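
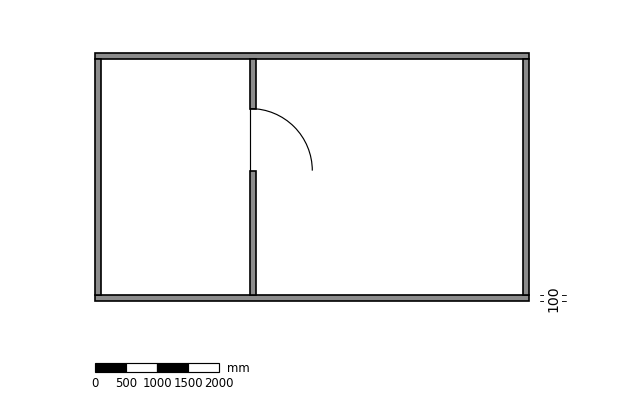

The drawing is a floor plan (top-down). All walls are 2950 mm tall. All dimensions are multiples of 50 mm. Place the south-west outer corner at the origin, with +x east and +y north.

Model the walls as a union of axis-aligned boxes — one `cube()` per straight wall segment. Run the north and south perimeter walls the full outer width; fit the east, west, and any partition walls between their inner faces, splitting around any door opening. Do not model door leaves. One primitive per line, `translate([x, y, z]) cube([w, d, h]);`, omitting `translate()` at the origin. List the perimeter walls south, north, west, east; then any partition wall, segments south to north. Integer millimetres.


cube([7000, 100, 2950]);
translate([0, 3900, 0]) cube([7000, 100, 2950]);
translate([0, 100, 0]) cube([100, 3800, 2950]);
translate([6900, 100, 0]) cube([100, 3800, 2950]);
translate([2500, 100, 0]) cube([100, 2000, 2950]);
translate([2500, 3100, 0]) cube([100, 800, 2950]);


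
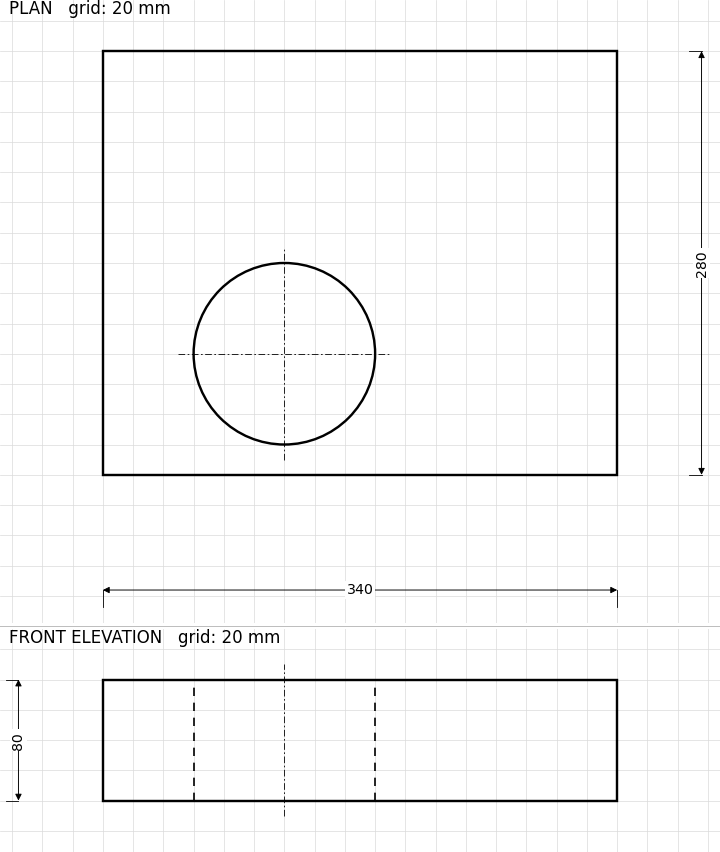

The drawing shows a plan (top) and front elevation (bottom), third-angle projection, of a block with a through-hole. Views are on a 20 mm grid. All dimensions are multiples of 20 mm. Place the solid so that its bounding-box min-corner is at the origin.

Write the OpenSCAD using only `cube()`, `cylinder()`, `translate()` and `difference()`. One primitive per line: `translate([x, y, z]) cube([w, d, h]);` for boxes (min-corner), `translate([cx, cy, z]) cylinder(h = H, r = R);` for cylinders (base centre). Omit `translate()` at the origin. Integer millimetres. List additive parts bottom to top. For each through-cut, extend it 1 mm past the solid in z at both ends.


difference() {
  cube([340, 280, 80]);
  translate([120, 80, -1]) cylinder(h = 82, r = 60);
}


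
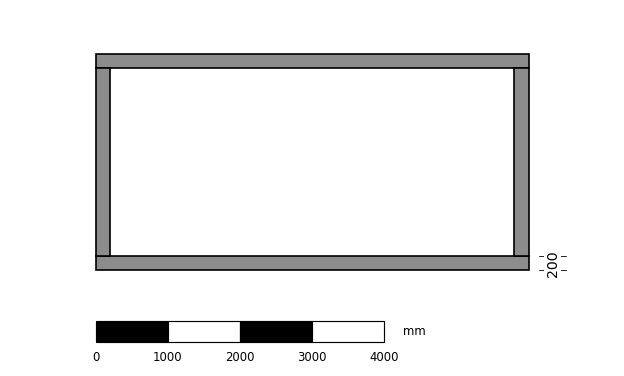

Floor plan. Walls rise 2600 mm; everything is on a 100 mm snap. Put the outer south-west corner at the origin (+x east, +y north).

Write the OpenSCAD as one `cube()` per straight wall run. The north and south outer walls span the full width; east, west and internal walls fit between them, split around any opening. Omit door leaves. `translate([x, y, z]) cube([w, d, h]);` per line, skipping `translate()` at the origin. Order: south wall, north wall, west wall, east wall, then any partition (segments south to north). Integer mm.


cube([6000, 200, 2600]);
translate([0, 2800, 0]) cube([6000, 200, 2600]);
translate([0, 200, 0]) cube([200, 2600, 2600]);
translate([5800, 200, 0]) cube([200, 2600, 2600]);


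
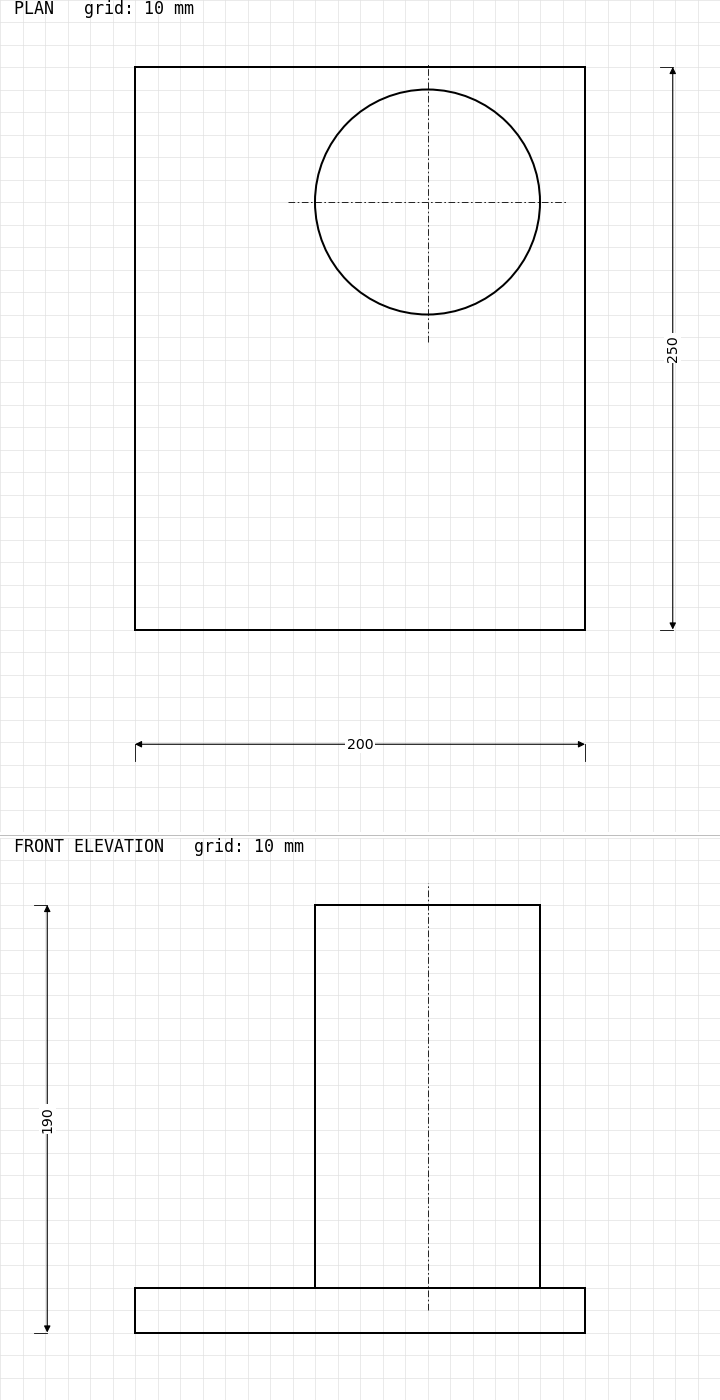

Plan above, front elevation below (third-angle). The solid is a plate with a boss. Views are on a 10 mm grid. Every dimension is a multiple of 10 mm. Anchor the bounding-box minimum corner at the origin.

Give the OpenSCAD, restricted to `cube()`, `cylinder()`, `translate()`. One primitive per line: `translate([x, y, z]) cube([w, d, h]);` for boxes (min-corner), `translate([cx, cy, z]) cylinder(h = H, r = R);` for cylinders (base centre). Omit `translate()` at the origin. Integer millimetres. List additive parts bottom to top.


cube([200, 250, 20]);
translate([130, 190, 20]) cylinder(h = 170, r = 50);


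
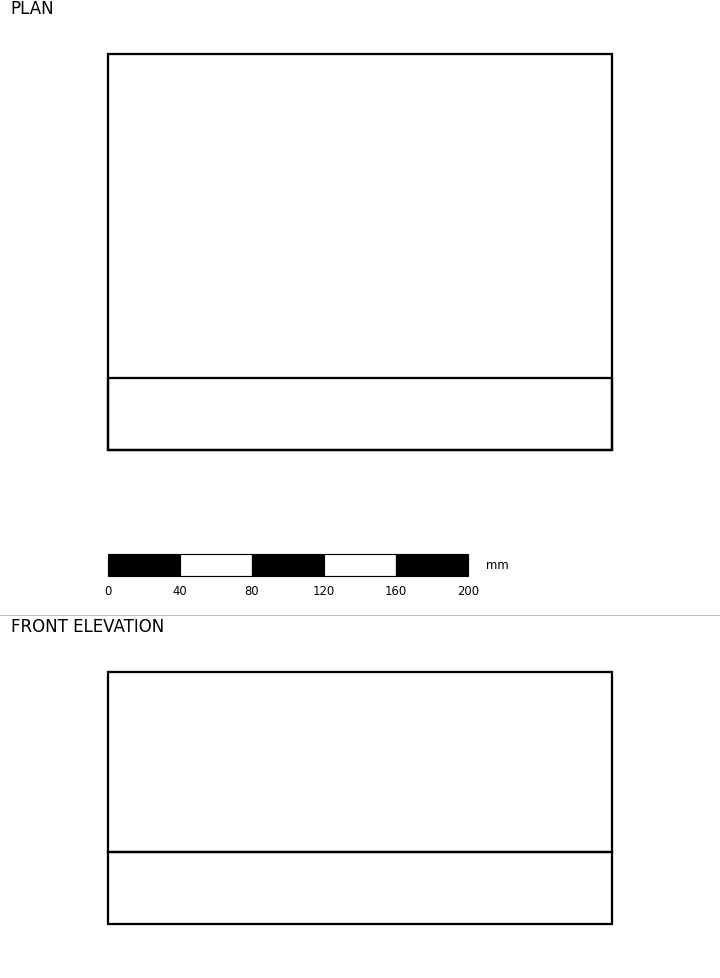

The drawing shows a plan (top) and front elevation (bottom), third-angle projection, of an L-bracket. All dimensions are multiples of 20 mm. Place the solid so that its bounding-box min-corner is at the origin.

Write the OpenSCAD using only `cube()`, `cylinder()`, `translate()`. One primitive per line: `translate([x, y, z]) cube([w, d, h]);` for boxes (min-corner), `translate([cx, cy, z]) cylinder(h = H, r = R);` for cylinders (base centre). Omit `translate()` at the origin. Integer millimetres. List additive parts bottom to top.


cube([280, 220, 40]);
translate([0, 0, 40]) cube([280, 40, 100]);


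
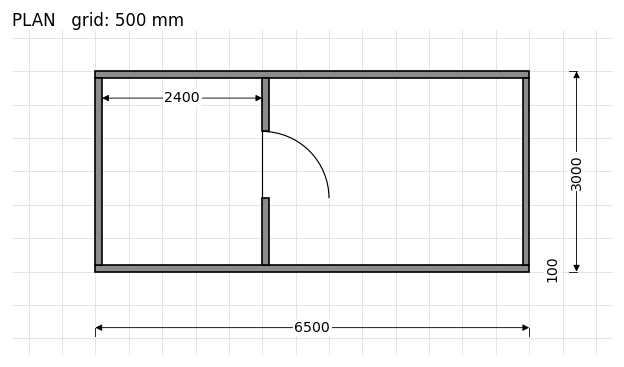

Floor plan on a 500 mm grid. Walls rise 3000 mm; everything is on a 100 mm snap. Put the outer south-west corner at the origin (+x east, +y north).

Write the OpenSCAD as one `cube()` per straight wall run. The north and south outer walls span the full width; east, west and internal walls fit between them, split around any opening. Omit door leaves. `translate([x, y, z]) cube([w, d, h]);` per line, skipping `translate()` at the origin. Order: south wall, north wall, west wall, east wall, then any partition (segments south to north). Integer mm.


cube([6500, 100, 3000]);
translate([0, 2900, 0]) cube([6500, 100, 3000]);
translate([0, 100, 0]) cube([100, 2800, 3000]);
translate([6400, 100, 0]) cube([100, 2800, 3000]);
translate([2500, 100, 0]) cube([100, 1000, 3000]);
translate([2500, 2100, 0]) cube([100, 800, 3000]);


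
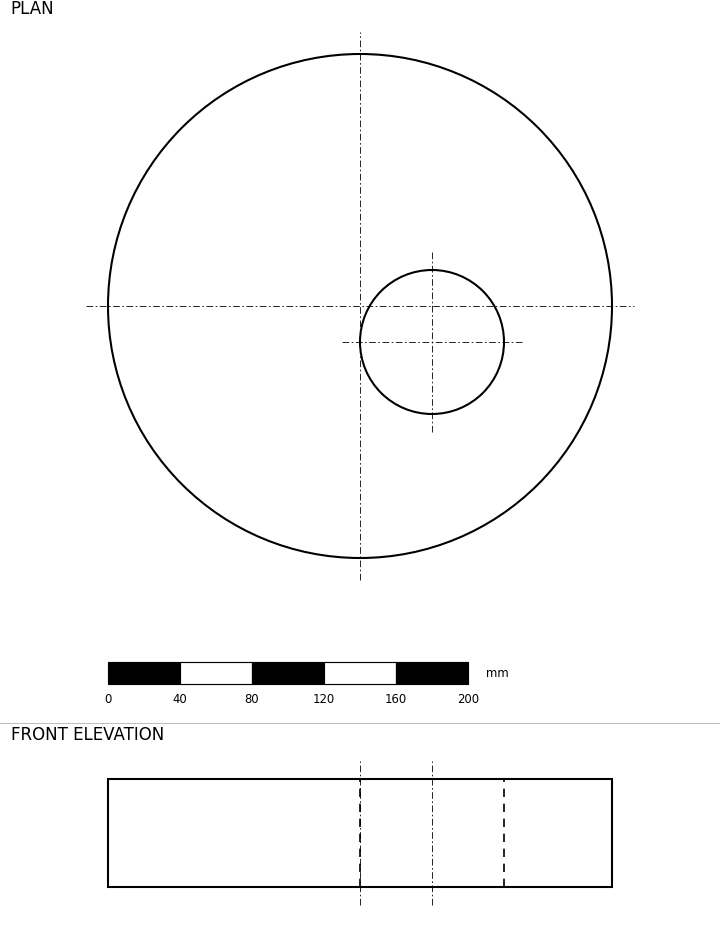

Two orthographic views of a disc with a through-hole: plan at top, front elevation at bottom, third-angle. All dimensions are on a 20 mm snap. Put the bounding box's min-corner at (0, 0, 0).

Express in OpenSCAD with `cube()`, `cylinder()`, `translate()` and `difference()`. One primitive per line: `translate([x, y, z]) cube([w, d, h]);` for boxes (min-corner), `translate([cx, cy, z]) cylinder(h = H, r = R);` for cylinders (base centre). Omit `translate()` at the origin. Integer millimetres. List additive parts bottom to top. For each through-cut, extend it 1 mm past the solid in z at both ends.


difference() {
  translate([140, 140, 0]) cylinder(h = 60, r = 140);
  translate([180, 120, -1]) cylinder(h = 62, r = 40);
}


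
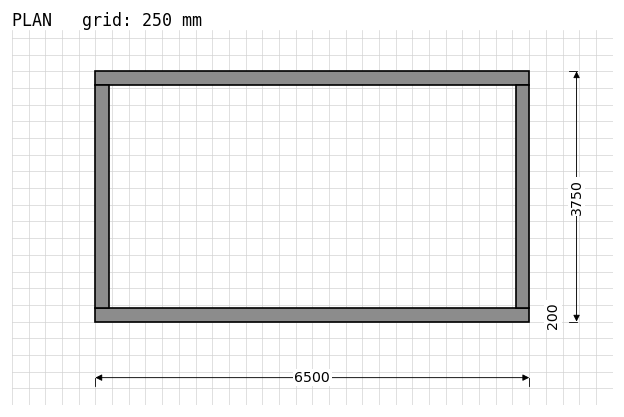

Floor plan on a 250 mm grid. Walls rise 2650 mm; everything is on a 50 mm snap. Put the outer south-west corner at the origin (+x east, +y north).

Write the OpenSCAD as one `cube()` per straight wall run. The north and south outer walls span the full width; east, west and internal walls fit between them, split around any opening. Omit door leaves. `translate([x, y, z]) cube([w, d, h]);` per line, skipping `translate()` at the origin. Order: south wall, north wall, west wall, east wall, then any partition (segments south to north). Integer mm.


cube([6500, 200, 2650]);
translate([0, 3550, 0]) cube([6500, 200, 2650]);
translate([0, 200, 0]) cube([200, 3350, 2650]);
translate([6300, 200, 0]) cube([200, 3350, 2650]);


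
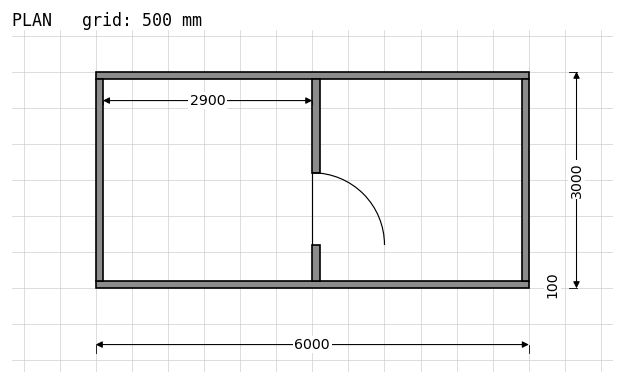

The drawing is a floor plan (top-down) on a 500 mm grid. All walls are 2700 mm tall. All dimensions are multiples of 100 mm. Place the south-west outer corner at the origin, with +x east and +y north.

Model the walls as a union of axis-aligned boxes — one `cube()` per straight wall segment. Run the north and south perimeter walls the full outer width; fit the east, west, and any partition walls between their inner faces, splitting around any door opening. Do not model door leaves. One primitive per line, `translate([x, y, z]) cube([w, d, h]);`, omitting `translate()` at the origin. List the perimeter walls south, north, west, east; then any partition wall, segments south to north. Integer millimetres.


cube([6000, 100, 2700]);
translate([0, 2900, 0]) cube([6000, 100, 2700]);
translate([0, 100, 0]) cube([100, 2800, 2700]);
translate([5900, 100, 0]) cube([100, 2800, 2700]);
translate([3000, 100, 0]) cube([100, 500, 2700]);
translate([3000, 1600, 0]) cube([100, 1300, 2700]);


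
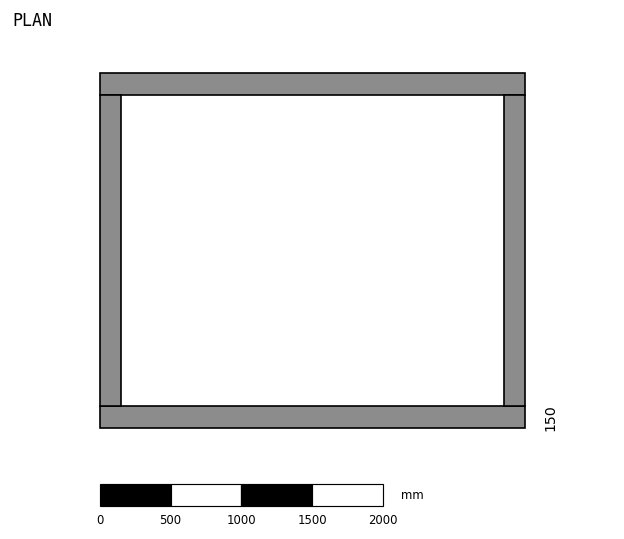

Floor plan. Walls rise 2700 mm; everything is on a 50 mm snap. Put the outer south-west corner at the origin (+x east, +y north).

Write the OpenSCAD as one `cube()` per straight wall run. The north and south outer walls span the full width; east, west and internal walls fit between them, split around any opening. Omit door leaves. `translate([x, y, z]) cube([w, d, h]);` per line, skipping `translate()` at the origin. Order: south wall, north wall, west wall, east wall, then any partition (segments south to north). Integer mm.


cube([3000, 150, 2700]);
translate([0, 2350, 0]) cube([3000, 150, 2700]);
translate([0, 150, 0]) cube([150, 2200, 2700]);
translate([2850, 150, 0]) cube([150, 2200, 2700]);


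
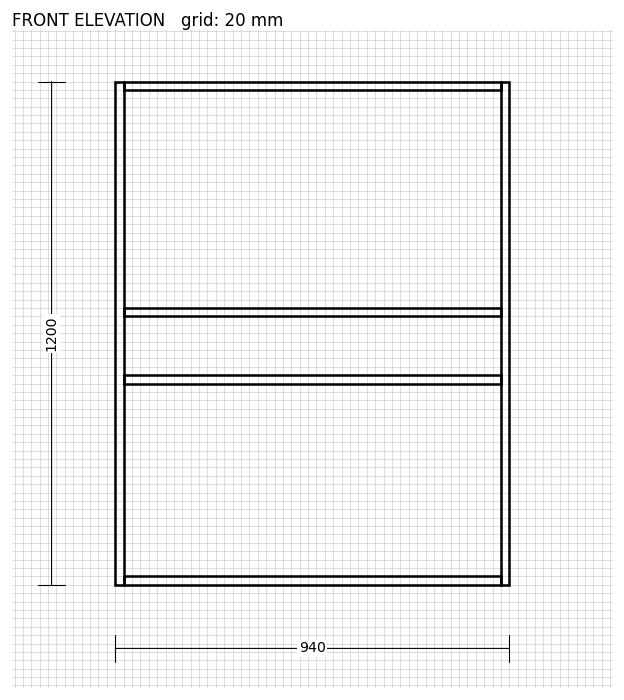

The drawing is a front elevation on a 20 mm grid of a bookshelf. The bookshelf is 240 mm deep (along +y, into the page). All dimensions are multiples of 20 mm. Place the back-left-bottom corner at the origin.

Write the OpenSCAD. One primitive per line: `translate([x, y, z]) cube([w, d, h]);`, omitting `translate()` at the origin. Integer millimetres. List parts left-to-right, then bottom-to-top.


cube([20, 240, 1200]);
translate([20, 0, 0]) cube([900, 240, 20]);
translate([20, 0, 480]) cube([900, 240, 20]);
translate([20, 0, 640]) cube([900, 240, 20]);
translate([20, 0, 1180]) cube([900, 240, 20]);
translate([920, 0, 0]) cube([20, 240, 1200]);


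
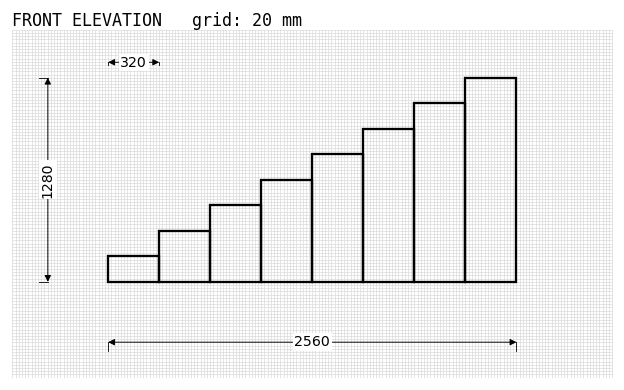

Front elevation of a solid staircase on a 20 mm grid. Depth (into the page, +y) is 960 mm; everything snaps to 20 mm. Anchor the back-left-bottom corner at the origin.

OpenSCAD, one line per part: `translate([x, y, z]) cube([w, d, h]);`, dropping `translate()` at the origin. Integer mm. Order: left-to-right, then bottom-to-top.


cube([320, 960, 160]);
translate([320, 0, 0]) cube([320, 960, 320]);
translate([640, 0, 0]) cube([320, 960, 480]);
translate([960, 0, 0]) cube([320, 960, 640]);
translate([1280, 0, 0]) cube([320, 960, 800]);
translate([1600, 0, 0]) cube([320, 960, 960]);
translate([1920, 0, 0]) cube([320, 960, 1120]);
translate([2240, 0, 0]) cube([320, 960, 1280]);


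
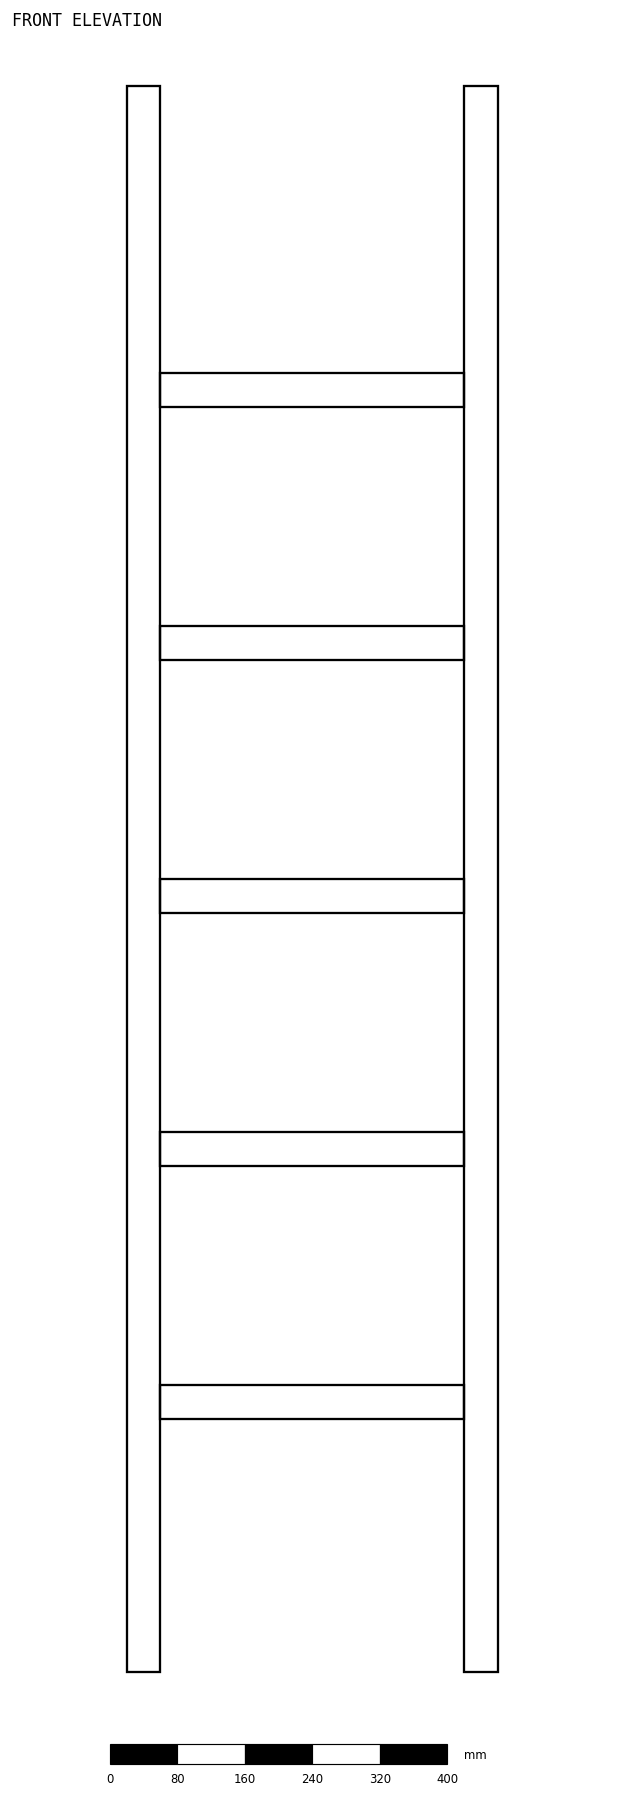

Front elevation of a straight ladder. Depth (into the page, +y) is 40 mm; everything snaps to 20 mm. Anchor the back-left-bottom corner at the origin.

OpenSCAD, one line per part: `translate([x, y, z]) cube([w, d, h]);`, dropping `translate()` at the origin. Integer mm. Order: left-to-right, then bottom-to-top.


cube([40, 40, 1880]);
translate([40, 0, 300]) cube([360, 40, 40]);
translate([40, 0, 600]) cube([360, 40, 40]);
translate([40, 0, 900]) cube([360, 40, 40]);
translate([40, 0, 1200]) cube([360, 40, 40]);
translate([40, 0, 1500]) cube([360, 40, 40]);
translate([400, 0, 0]) cube([40, 40, 1880]);


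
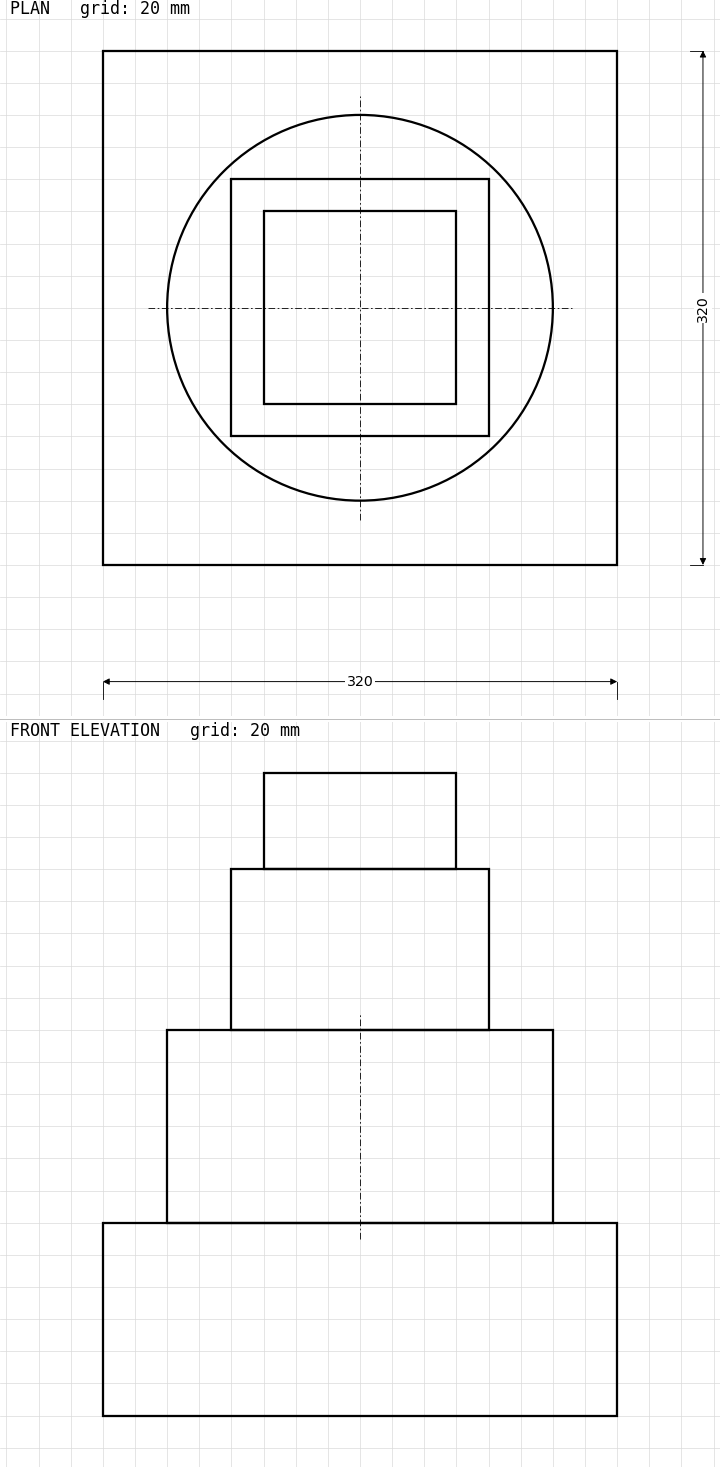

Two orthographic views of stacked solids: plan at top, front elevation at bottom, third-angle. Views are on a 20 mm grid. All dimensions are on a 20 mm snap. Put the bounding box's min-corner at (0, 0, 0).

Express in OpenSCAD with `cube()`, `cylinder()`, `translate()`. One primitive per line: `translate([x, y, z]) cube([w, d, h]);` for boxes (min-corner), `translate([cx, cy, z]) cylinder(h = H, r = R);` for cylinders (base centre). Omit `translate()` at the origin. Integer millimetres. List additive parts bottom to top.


cube([320, 320, 120]);
translate([160, 160, 120]) cylinder(h = 120, r = 120);
translate([80, 80, 240]) cube([160, 160, 100]);
translate([100, 100, 340]) cube([120, 120, 60]);


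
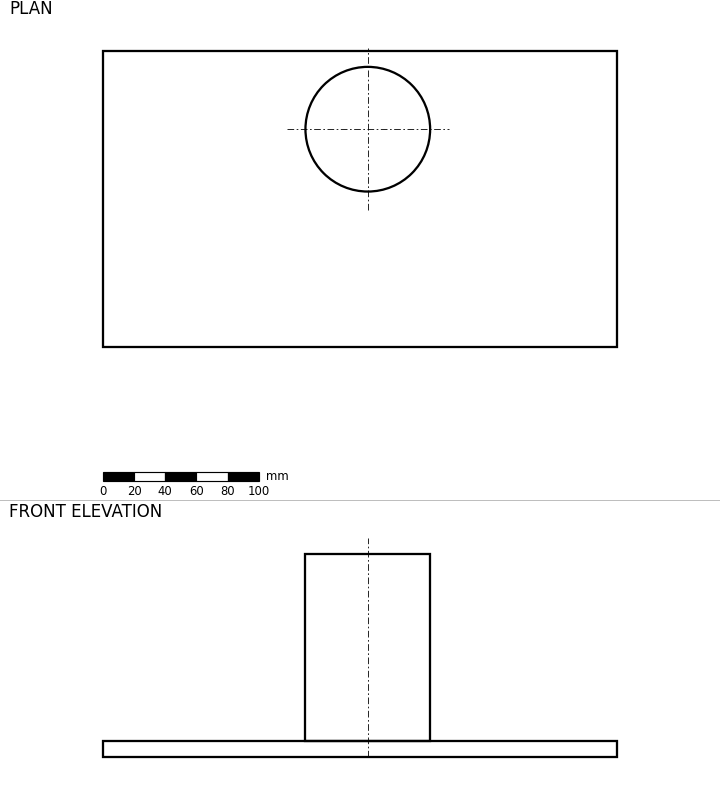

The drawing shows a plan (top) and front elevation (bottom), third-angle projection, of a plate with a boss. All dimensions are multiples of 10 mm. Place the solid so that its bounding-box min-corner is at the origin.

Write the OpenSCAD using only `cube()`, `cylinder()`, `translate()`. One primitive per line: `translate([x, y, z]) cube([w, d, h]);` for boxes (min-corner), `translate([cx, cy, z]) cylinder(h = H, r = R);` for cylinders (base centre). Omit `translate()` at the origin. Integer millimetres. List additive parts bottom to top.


cube([330, 190, 10]);
translate([170, 140, 10]) cylinder(h = 120, r = 40);


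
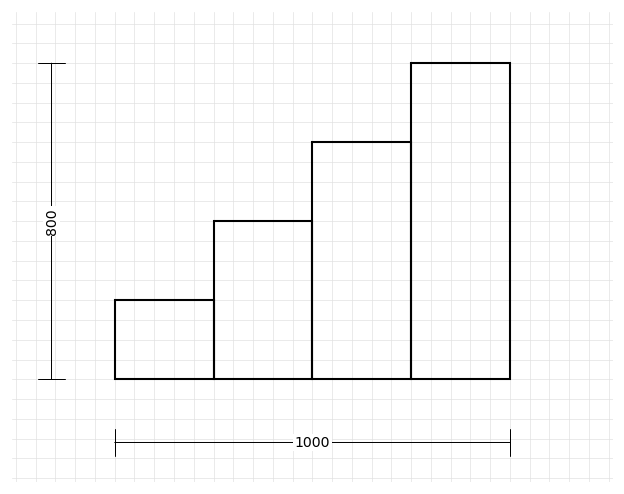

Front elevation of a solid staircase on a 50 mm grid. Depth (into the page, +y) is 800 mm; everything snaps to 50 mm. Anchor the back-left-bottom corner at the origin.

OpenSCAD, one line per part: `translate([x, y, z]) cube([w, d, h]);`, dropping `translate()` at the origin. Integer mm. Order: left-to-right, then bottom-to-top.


cube([250, 800, 200]);
translate([250, 0, 0]) cube([250, 800, 400]);
translate([500, 0, 0]) cube([250, 800, 600]);
translate([750, 0, 0]) cube([250, 800, 800]);


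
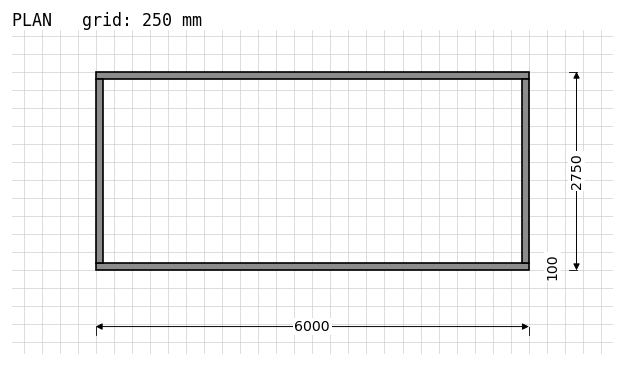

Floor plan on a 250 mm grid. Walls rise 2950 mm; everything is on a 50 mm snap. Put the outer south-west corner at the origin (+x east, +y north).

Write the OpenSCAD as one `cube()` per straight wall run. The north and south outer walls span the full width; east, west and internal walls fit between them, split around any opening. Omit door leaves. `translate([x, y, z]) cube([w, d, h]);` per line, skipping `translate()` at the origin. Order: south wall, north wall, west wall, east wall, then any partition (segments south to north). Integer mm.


cube([6000, 100, 2950]);
translate([0, 2650, 0]) cube([6000, 100, 2950]);
translate([0, 100, 0]) cube([100, 2550, 2950]);
translate([5900, 100, 0]) cube([100, 2550, 2950]);


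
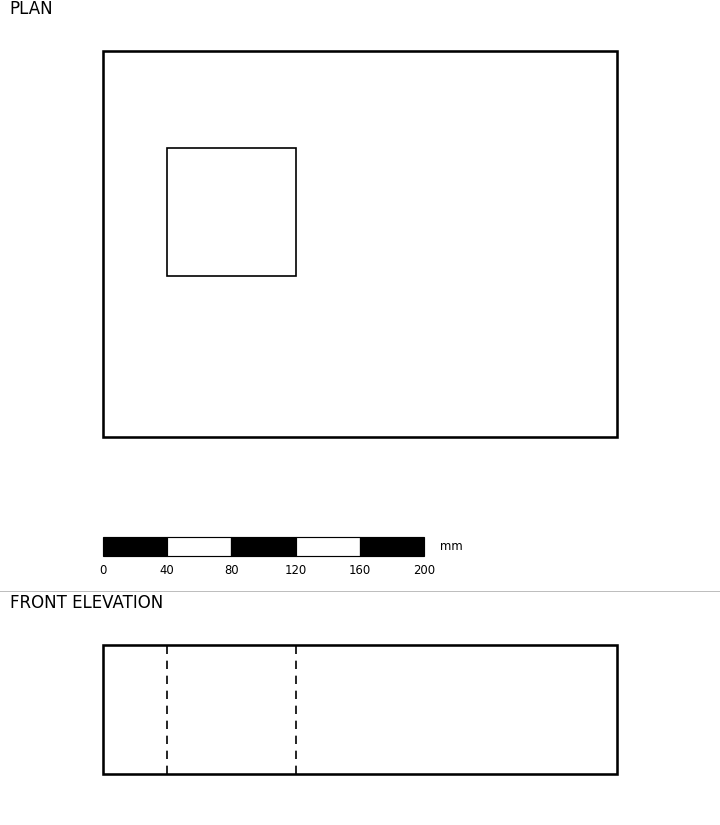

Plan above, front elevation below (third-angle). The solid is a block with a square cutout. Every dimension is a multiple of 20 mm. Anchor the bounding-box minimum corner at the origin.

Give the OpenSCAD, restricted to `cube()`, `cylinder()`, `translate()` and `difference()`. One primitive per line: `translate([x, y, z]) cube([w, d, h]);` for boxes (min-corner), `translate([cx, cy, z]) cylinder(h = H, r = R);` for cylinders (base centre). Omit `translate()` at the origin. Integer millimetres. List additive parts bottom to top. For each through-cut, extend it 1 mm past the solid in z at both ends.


difference() {
  cube([320, 240, 80]);
  translate([40, 100, -1]) cube([80, 80, 82]);
}


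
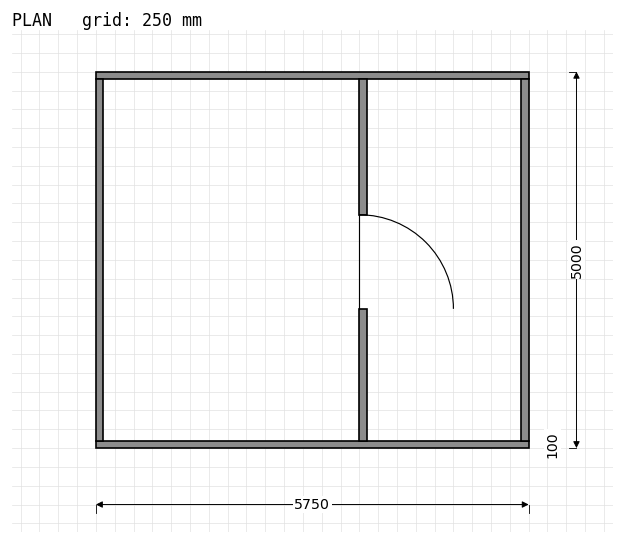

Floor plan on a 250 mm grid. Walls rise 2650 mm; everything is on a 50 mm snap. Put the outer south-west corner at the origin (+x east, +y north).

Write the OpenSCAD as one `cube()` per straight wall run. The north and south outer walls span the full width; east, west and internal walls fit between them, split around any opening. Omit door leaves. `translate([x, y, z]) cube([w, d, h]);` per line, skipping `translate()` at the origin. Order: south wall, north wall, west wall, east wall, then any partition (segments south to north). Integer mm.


cube([5750, 100, 2650]);
translate([0, 4900, 0]) cube([5750, 100, 2650]);
translate([0, 100, 0]) cube([100, 4800, 2650]);
translate([5650, 100, 0]) cube([100, 4800, 2650]);
translate([3500, 100, 0]) cube([100, 1750, 2650]);
translate([3500, 3100, 0]) cube([100, 1800, 2650]);


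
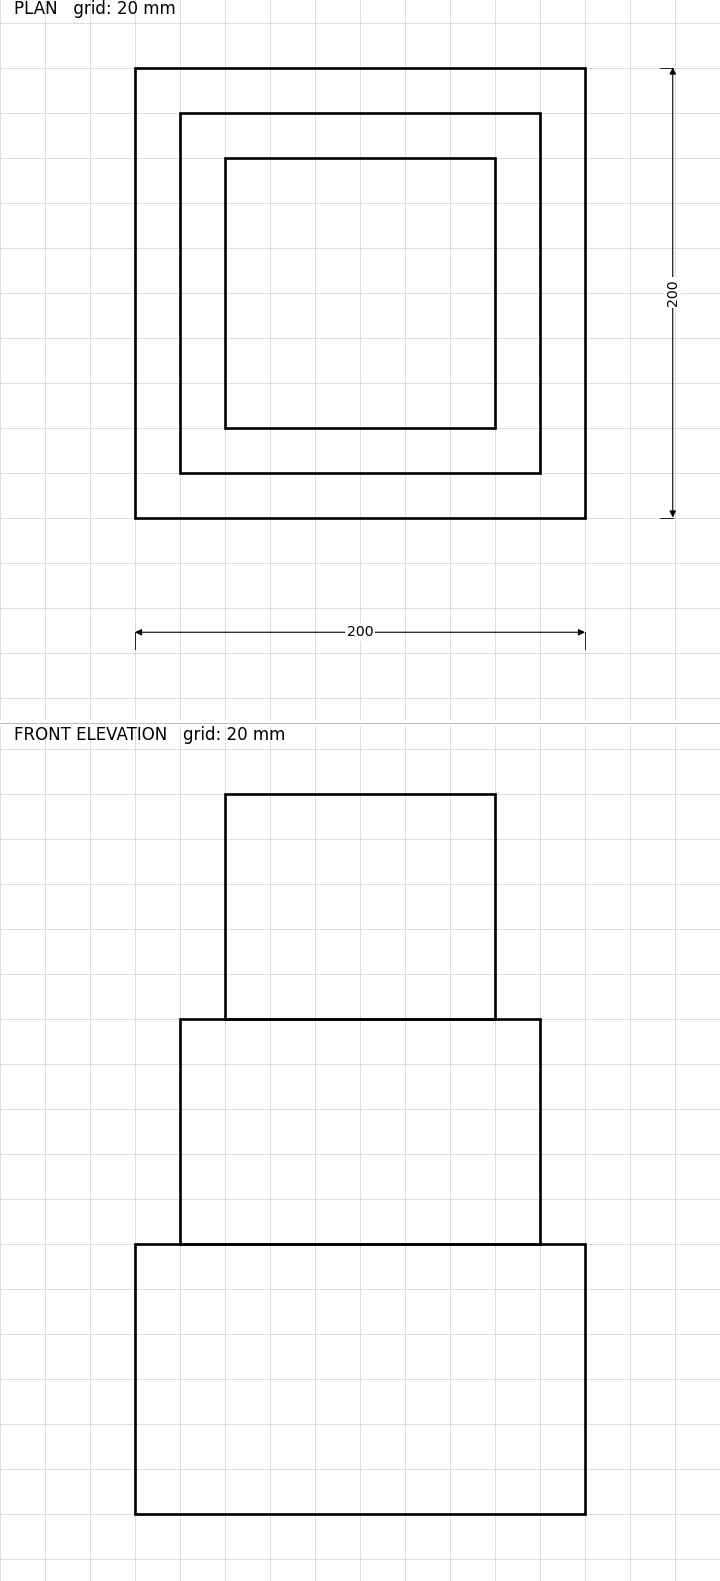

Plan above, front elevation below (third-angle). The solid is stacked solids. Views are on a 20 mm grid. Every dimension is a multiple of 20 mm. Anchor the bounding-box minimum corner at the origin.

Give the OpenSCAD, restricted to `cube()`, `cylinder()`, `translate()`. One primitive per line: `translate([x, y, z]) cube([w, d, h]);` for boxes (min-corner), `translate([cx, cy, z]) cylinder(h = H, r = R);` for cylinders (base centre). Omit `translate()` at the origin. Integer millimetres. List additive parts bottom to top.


cube([200, 200, 120]);
translate([20, 20, 120]) cube([160, 160, 100]);
translate([40, 40, 220]) cube([120, 120, 100]);


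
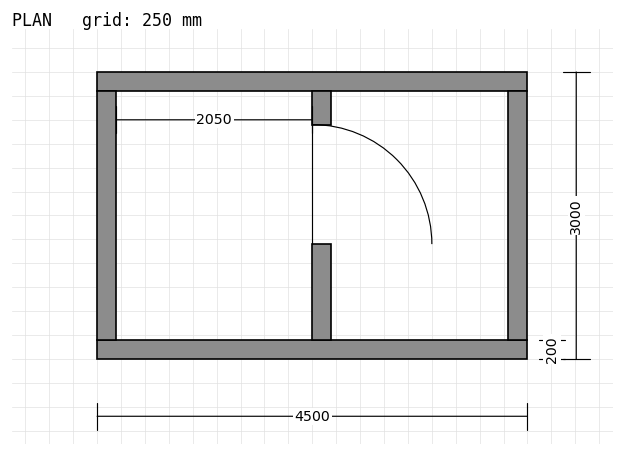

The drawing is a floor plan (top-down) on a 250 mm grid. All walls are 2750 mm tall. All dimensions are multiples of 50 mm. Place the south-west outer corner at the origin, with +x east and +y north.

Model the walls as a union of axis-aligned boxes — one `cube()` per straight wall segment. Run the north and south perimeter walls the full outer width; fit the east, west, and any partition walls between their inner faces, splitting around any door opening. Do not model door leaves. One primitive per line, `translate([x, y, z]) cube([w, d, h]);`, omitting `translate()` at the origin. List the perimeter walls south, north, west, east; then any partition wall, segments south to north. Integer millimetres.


cube([4500, 200, 2750]);
translate([0, 2800, 0]) cube([4500, 200, 2750]);
translate([0, 200, 0]) cube([200, 2600, 2750]);
translate([4300, 200, 0]) cube([200, 2600, 2750]);
translate([2250, 200, 0]) cube([200, 1000, 2750]);
translate([2250, 2450, 0]) cube([200, 350, 2750]);


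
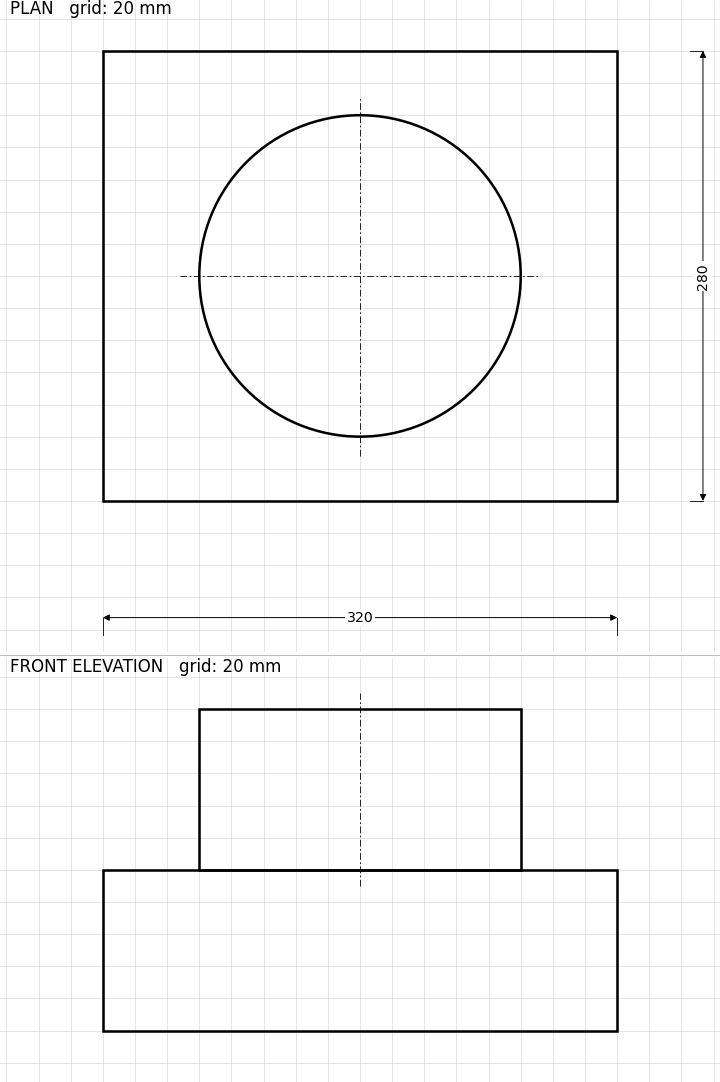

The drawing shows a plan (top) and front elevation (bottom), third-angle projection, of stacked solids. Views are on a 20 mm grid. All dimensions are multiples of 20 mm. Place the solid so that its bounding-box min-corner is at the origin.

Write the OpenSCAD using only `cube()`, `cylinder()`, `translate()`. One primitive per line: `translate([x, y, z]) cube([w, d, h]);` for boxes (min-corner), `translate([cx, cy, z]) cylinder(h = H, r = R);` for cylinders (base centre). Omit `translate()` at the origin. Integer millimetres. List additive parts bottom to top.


cube([320, 280, 100]);
translate([160, 140, 100]) cylinder(h = 100, r = 100);


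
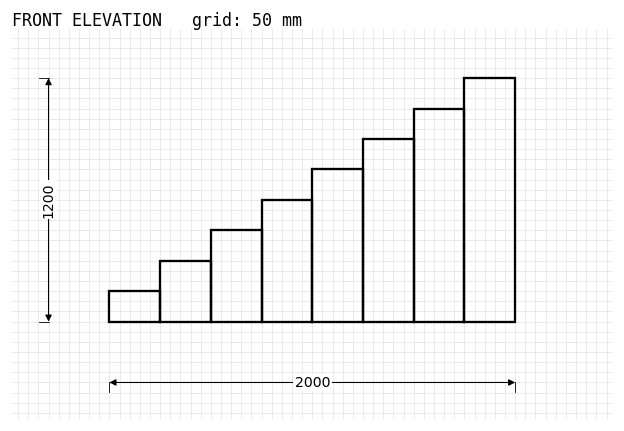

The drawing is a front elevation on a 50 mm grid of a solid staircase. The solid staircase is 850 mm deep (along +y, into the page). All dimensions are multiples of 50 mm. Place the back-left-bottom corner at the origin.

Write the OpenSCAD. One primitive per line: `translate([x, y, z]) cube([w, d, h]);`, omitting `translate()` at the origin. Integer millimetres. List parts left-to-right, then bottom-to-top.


cube([250, 850, 150]);
translate([250, 0, 0]) cube([250, 850, 300]);
translate([500, 0, 0]) cube([250, 850, 450]);
translate([750, 0, 0]) cube([250, 850, 600]);
translate([1000, 0, 0]) cube([250, 850, 750]);
translate([1250, 0, 0]) cube([250, 850, 900]);
translate([1500, 0, 0]) cube([250, 850, 1050]);
translate([1750, 0, 0]) cube([250, 850, 1200]);


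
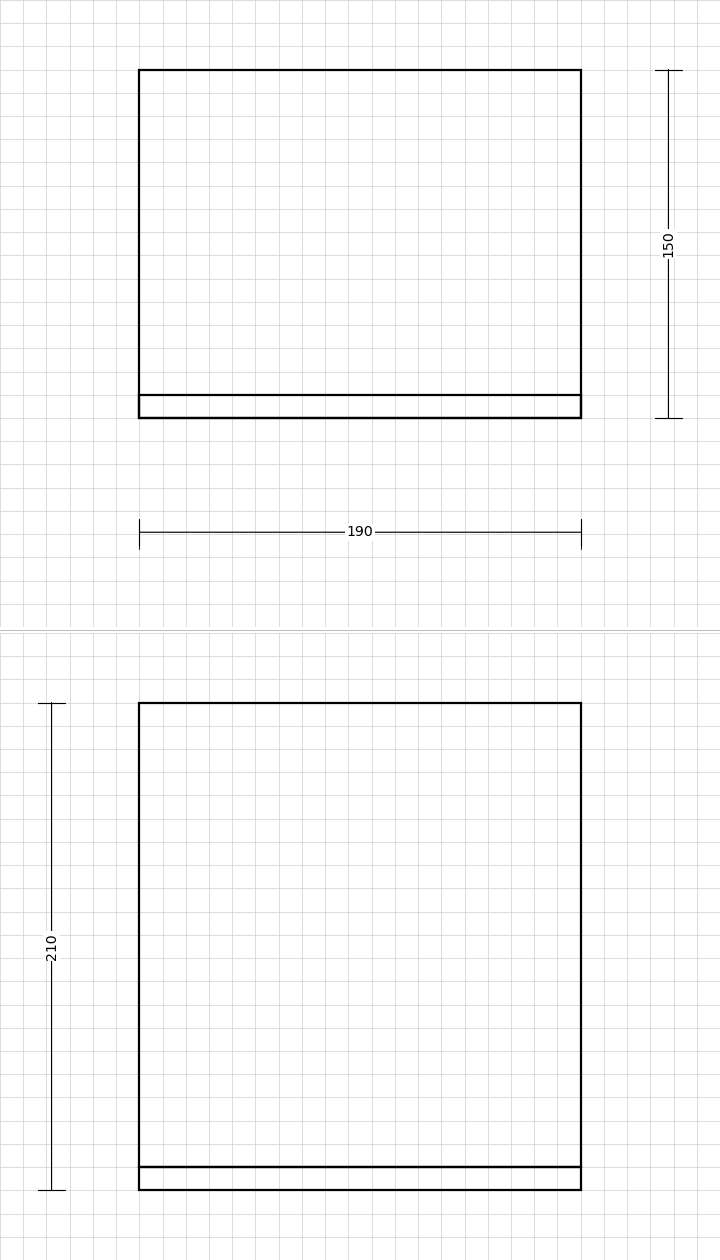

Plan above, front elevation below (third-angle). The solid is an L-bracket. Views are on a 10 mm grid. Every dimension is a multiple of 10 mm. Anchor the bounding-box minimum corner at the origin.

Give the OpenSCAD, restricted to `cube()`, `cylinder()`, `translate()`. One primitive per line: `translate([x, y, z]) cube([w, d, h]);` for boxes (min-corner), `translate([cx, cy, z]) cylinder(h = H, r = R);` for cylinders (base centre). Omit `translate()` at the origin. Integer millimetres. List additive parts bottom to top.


cube([190, 150, 10]);
translate([0, 0, 10]) cube([190, 10, 200]);


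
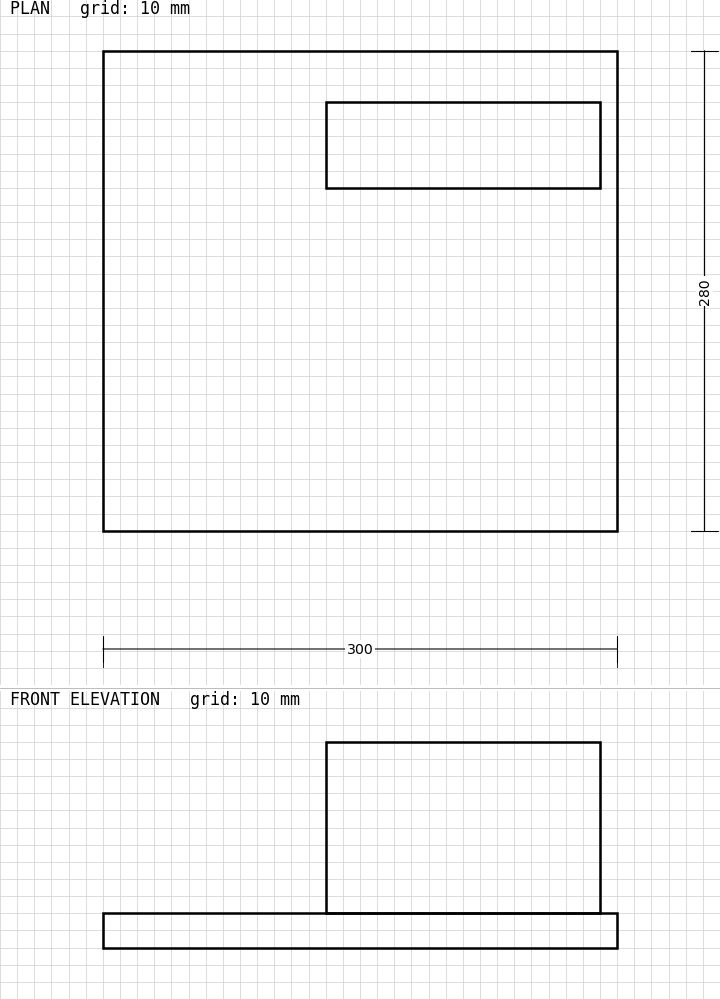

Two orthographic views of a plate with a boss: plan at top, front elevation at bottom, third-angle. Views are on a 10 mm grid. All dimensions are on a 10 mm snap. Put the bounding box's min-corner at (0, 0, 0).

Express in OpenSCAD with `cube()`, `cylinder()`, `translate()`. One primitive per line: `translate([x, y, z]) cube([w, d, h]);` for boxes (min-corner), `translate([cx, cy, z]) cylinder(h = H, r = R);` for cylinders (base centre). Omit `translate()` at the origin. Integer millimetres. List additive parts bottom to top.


cube([300, 280, 20]);
translate([130, 200, 20]) cube([160, 50, 100]);


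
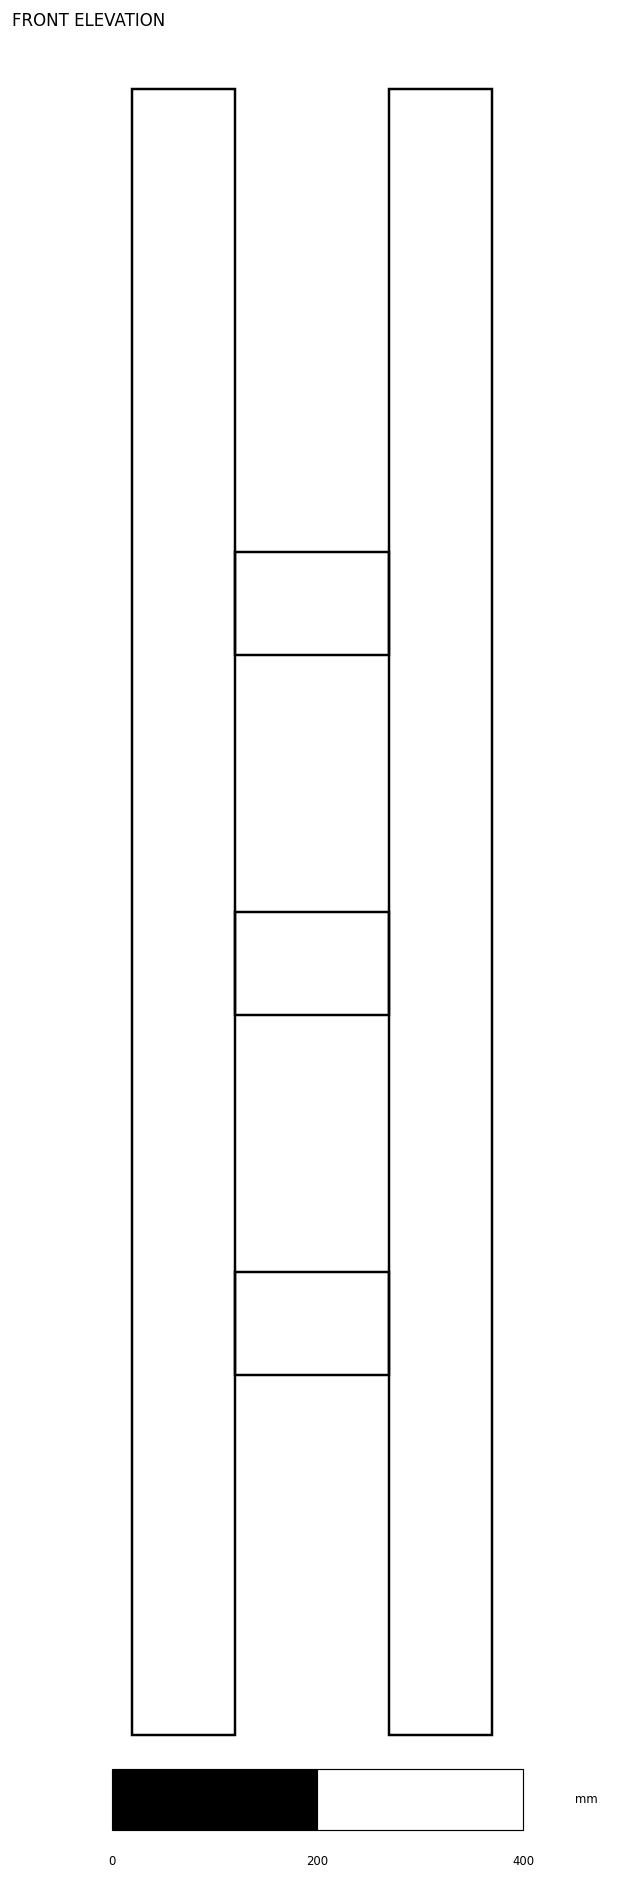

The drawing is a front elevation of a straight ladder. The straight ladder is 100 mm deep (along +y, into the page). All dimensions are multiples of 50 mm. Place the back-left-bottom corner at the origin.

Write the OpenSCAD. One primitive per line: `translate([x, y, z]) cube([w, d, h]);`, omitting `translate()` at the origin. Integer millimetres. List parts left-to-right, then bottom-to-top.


cube([100, 100, 1600]);
translate([100, 0, 350]) cube([150, 100, 100]);
translate([100, 0, 700]) cube([150, 100, 100]);
translate([100, 0, 1050]) cube([150, 100, 100]);
translate([250, 0, 0]) cube([100, 100, 1600]);


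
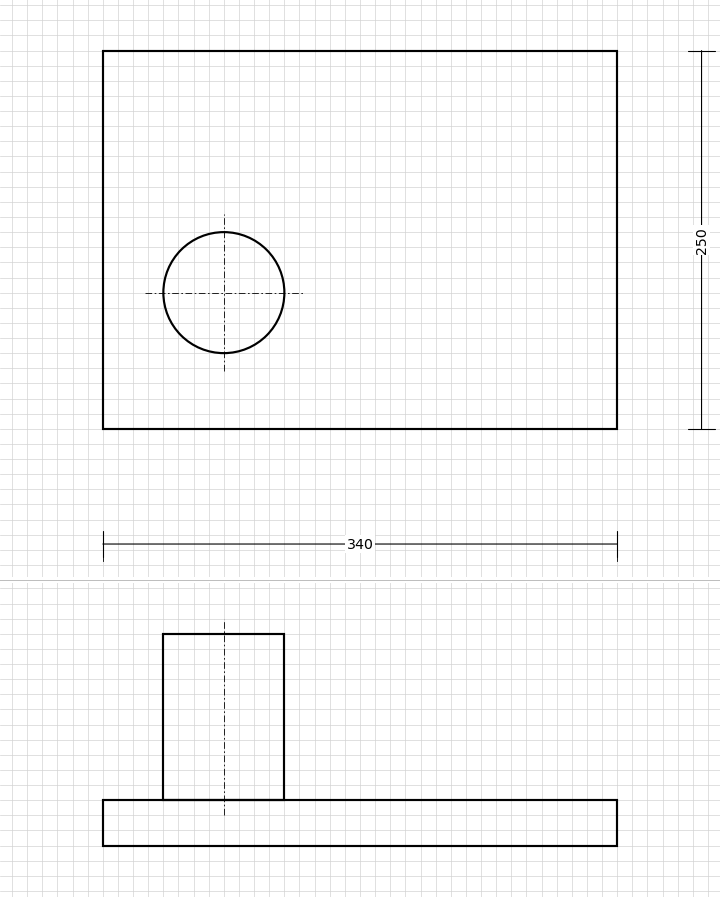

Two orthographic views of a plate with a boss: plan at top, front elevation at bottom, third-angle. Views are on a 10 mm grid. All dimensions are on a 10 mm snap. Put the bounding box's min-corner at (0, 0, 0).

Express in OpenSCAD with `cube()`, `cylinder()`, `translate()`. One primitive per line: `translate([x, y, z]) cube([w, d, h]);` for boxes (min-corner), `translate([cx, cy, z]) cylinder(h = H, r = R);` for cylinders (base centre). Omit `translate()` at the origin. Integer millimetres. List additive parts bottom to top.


cube([340, 250, 30]);
translate([80, 90, 30]) cylinder(h = 110, r = 40);


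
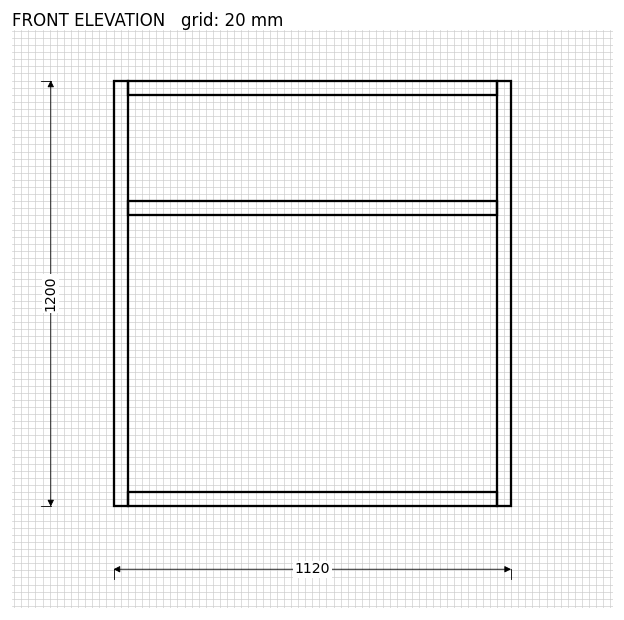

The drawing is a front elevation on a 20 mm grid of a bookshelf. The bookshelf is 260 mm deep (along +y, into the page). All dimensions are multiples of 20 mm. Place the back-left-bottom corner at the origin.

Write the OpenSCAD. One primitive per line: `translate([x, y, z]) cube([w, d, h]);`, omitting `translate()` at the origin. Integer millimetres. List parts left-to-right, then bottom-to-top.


cube([40, 260, 1200]);
translate([40, 0, 0]) cube([1040, 260, 40]);
translate([40, 0, 820]) cube([1040, 260, 40]);
translate([40, 0, 1160]) cube([1040, 260, 40]);
translate([1080, 0, 0]) cube([40, 260, 1200]);


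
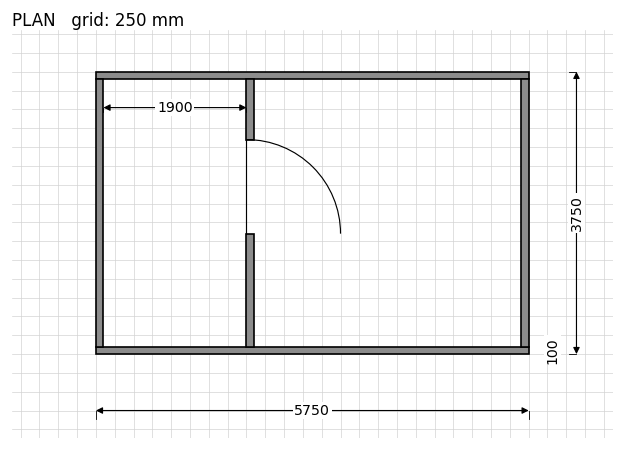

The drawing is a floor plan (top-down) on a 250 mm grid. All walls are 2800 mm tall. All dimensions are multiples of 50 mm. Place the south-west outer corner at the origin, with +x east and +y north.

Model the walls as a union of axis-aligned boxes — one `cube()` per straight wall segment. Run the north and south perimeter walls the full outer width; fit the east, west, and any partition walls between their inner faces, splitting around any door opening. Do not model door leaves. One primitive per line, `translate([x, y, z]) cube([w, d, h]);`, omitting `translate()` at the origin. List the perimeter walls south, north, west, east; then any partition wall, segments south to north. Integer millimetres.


cube([5750, 100, 2800]);
translate([0, 3650, 0]) cube([5750, 100, 2800]);
translate([0, 100, 0]) cube([100, 3550, 2800]);
translate([5650, 100, 0]) cube([100, 3550, 2800]);
translate([2000, 100, 0]) cube([100, 1500, 2800]);
translate([2000, 2850, 0]) cube([100, 800, 2800]);


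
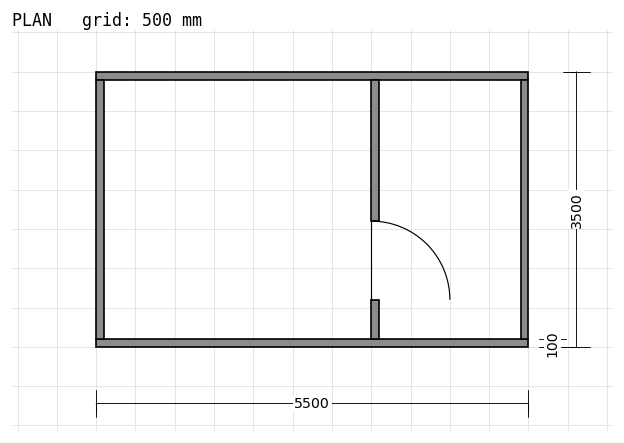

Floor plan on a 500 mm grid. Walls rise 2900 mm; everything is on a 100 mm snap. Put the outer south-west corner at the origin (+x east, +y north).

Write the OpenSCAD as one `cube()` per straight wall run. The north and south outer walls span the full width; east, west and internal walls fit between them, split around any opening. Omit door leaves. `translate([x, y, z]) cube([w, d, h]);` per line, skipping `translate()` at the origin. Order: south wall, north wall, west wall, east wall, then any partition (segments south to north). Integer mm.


cube([5500, 100, 2900]);
translate([0, 3400, 0]) cube([5500, 100, 2900]);
translate([0, 100, 0]) cube([100, 3300, 2900]);
translate([5400, 100, 0]) cube([100, 3300, 2900]);
translate([3500, 100, 0]) cube([100, 500, 2900]);
translate([3500, 1600, 0]) cube([100, 1800, 2900]);


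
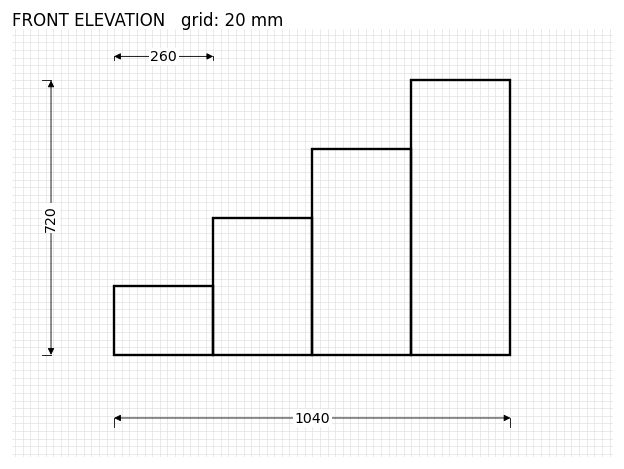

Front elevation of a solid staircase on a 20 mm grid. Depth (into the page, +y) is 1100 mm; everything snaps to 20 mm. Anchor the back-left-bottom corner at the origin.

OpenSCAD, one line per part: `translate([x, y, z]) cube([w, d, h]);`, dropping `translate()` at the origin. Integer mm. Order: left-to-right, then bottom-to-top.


cube([260, 1100, 180]);
translate([260, 0, 0]) cube([260, 1100, 360]);
translate([520, 0, 0]) cube([260, 1100, 540]);
translate([780, 0, 0]) cube([260, 1100, 720]);


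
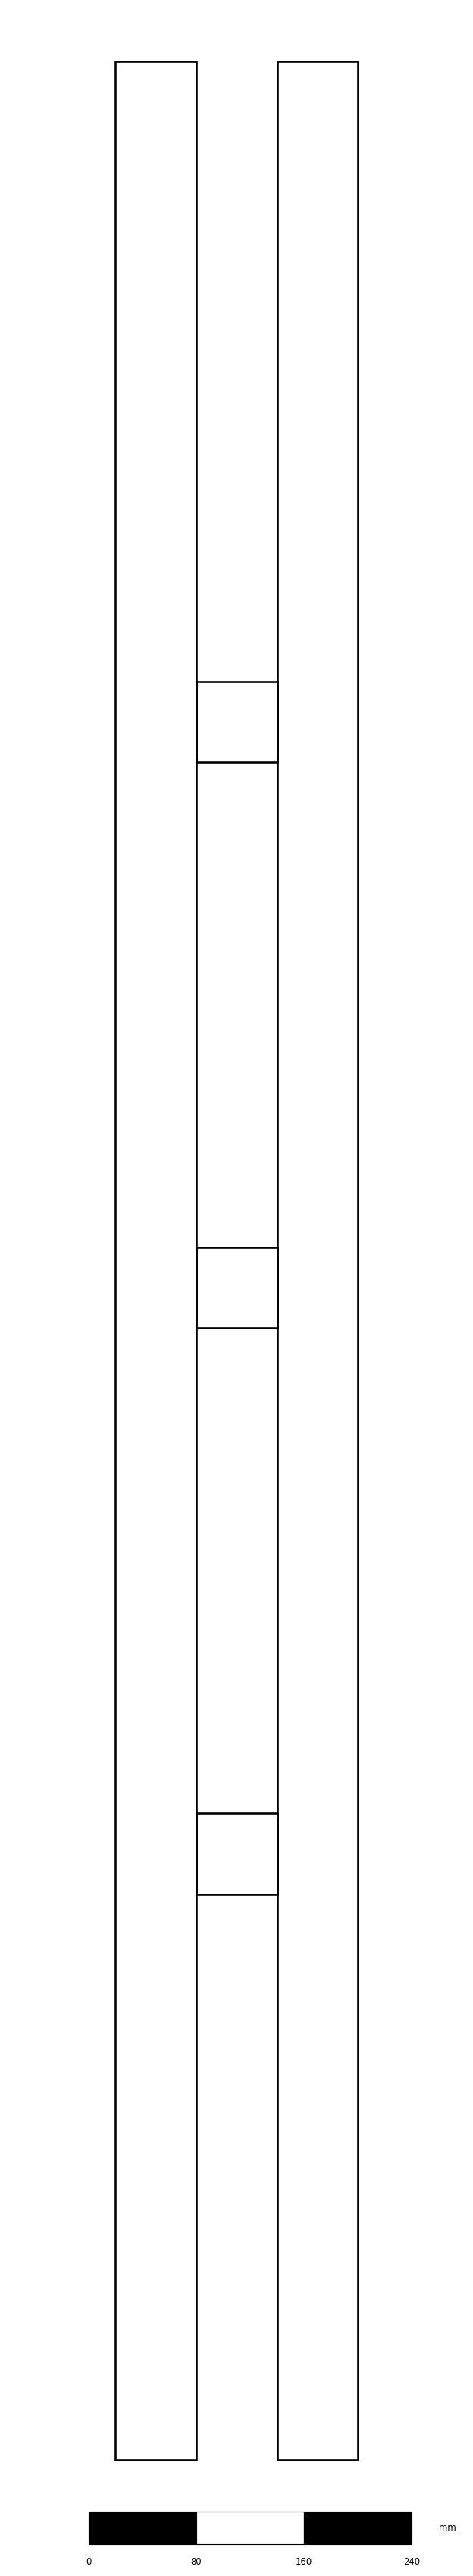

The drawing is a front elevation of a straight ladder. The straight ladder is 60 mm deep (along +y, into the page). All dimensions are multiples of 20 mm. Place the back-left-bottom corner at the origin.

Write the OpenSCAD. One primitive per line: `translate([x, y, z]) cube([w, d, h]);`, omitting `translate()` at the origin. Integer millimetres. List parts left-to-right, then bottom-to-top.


cube([60, 60, 1780]);
translate([60, 0, 420]) cube([60, 60, 60]);
translate([60, 0, 840]) cube([60, 60, 60]);
translate([60, 0, 1260]) cube([60, 60, 60]);
translate([120, 0, 0]) cube([60, 60, 1780]);


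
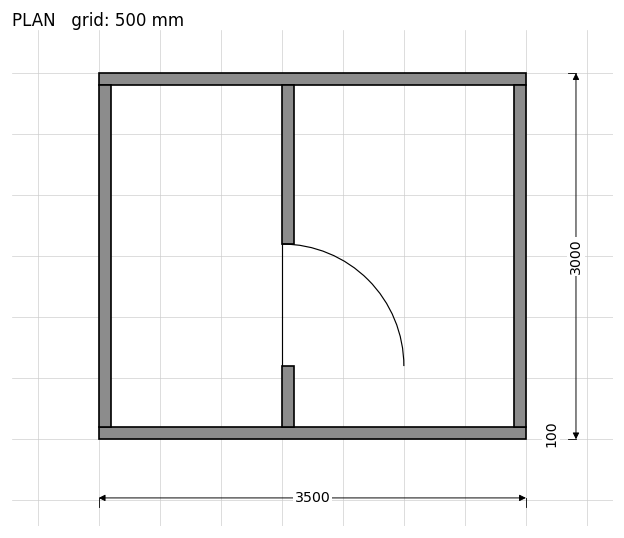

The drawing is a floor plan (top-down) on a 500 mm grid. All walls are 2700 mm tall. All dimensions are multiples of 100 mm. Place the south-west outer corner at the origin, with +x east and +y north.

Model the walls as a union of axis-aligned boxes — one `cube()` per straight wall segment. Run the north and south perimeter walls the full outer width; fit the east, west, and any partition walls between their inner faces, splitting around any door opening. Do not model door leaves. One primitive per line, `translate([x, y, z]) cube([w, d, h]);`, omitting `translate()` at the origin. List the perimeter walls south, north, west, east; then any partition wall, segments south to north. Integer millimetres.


cube([3500, 100, 2700]);
translate([0, 2900, 0]) cube([3500, 100, 2700]);
translate([0, 100, 0]) cube([100, 2800, 2700]);
translate([3400, 100, 0]) cube([100, 2800, 2700]);
translate([1500, 100, 0]) cube([100, 500, 2700]);
translate([1500, 1600, 0]) cube([100, 1300, 2700]);


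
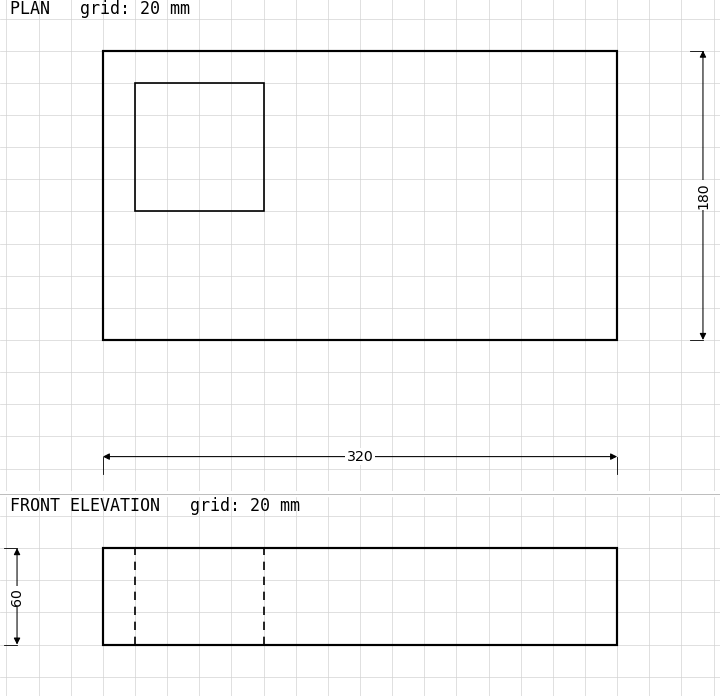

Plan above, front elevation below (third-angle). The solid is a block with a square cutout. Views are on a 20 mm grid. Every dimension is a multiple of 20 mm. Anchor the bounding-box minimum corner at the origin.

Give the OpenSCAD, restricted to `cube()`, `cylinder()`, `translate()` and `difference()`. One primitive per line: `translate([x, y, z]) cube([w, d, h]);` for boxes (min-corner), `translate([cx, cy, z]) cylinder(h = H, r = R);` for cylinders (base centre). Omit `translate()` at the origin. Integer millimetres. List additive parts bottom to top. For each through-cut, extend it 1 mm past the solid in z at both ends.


difference() {
  cube([320, 180, 60]);
  translate([20, 80, -1]) cube([80, 80, 62]);
}


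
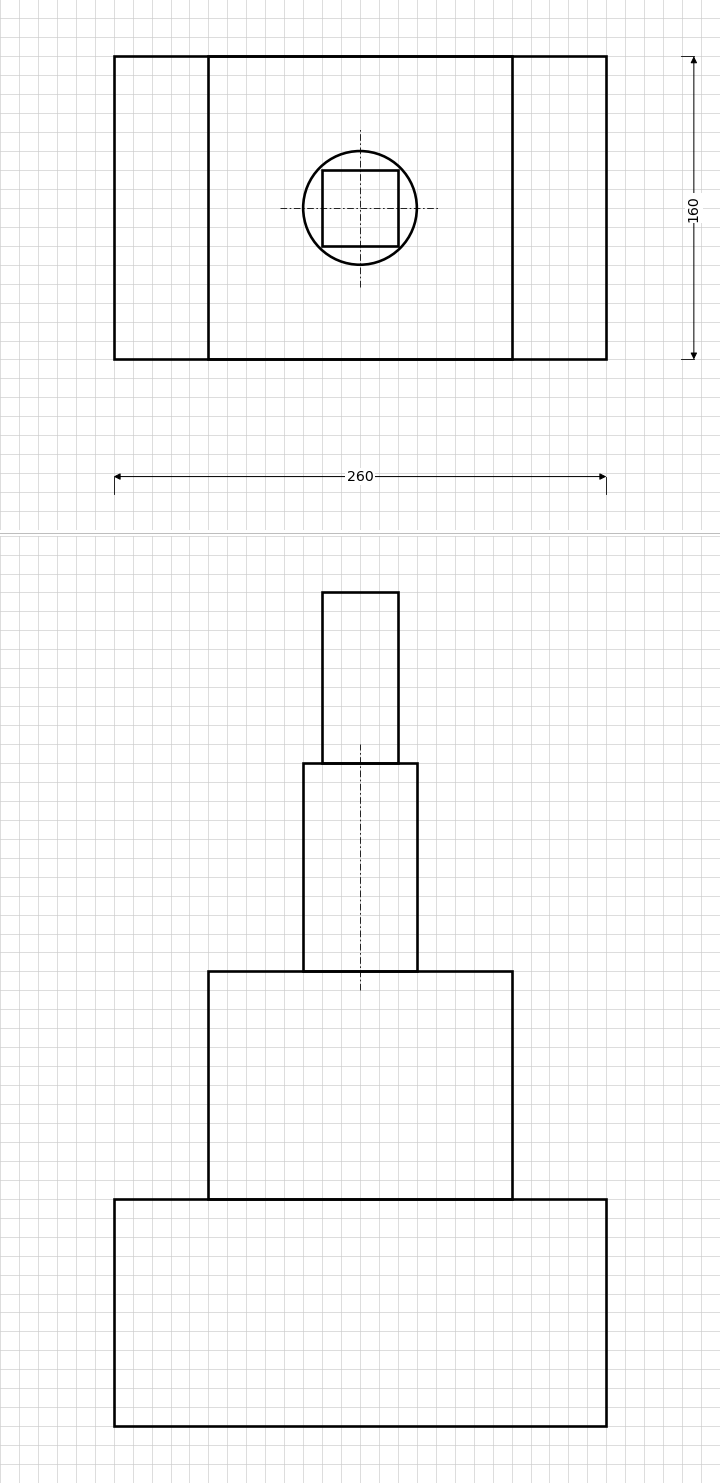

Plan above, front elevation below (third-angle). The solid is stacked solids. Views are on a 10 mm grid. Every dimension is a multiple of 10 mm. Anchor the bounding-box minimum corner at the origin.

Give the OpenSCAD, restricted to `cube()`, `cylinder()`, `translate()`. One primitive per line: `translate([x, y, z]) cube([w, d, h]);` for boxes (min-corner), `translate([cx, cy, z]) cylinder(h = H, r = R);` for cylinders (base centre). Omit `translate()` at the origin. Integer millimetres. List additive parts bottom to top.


cube([260, 160, 120]);
translate([50, 0, 120]) cube([160, 160, 120]);
translate([130, 80, 240]) cylinder(h = 110, r = 30);
translate([110, 60, 350]) cube([40, 40, 90]);


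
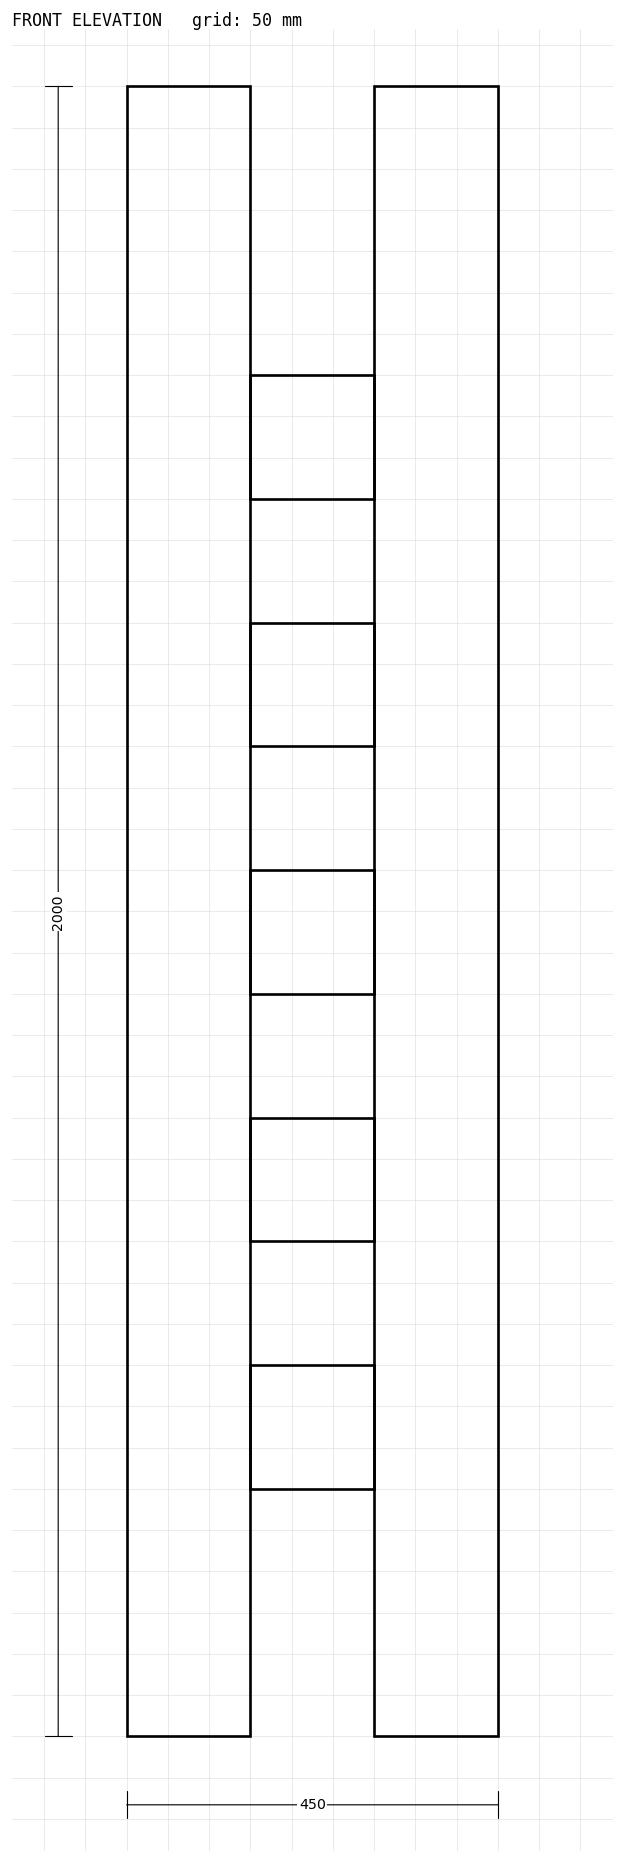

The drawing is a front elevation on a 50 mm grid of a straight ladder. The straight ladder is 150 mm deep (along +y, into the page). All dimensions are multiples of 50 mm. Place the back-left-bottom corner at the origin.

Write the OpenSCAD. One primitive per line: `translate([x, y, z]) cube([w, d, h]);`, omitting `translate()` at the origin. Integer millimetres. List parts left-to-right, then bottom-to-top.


cube([150, 150, 2000]);
translate([150, 0, 300]) cube([150, 150, 150]);
translate([150, 0, 600]) cube([150, 150, 150]);
translate([150, 0, 900]) cube([150, 150, 150]);
translate([150, 0, 1200]) cube([150, 150, 150]);
translate([150, 0, 1500]) cube([150, 150, 150]);
translate([300, 0, 0]) cube([150, 150, 2000]);


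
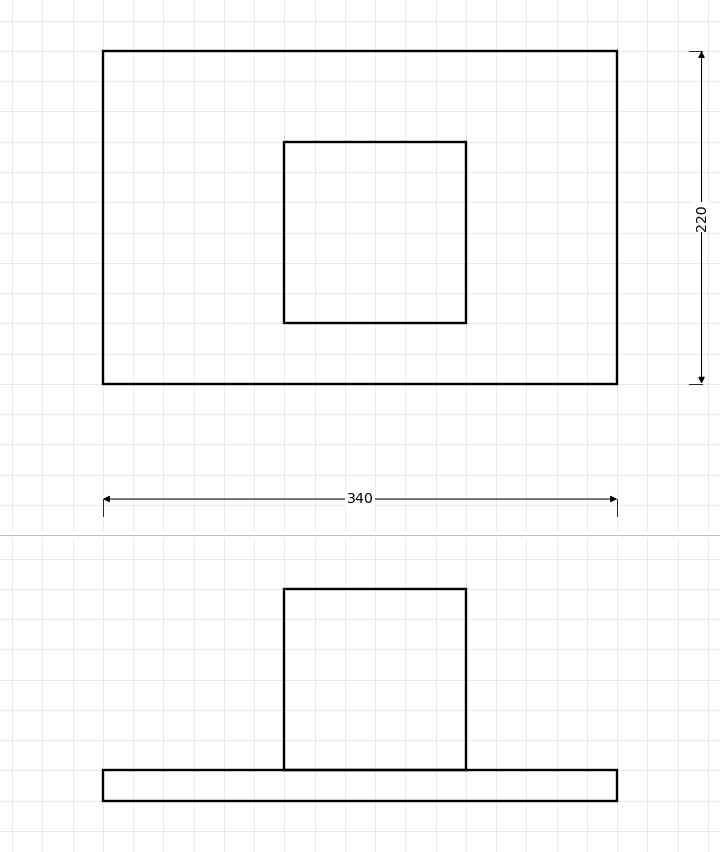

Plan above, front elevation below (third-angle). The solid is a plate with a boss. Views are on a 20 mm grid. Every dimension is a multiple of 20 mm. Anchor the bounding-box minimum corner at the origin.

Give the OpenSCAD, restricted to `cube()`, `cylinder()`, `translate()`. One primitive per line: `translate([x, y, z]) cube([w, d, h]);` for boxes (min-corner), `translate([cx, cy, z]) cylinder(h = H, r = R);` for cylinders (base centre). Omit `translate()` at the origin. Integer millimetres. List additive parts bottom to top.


cube([340, 220, 20]);
translate([120, 40, 20]) cube([120, 120, 120]);
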